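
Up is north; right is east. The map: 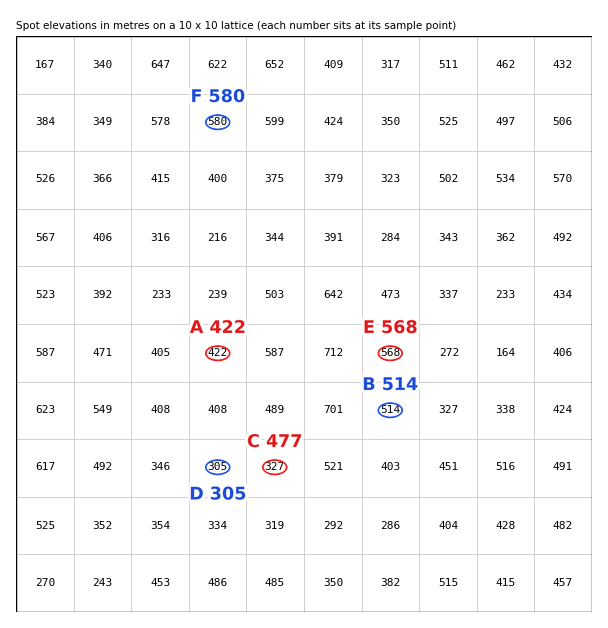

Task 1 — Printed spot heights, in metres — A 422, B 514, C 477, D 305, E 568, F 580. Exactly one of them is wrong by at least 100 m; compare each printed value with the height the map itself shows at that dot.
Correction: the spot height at C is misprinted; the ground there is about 327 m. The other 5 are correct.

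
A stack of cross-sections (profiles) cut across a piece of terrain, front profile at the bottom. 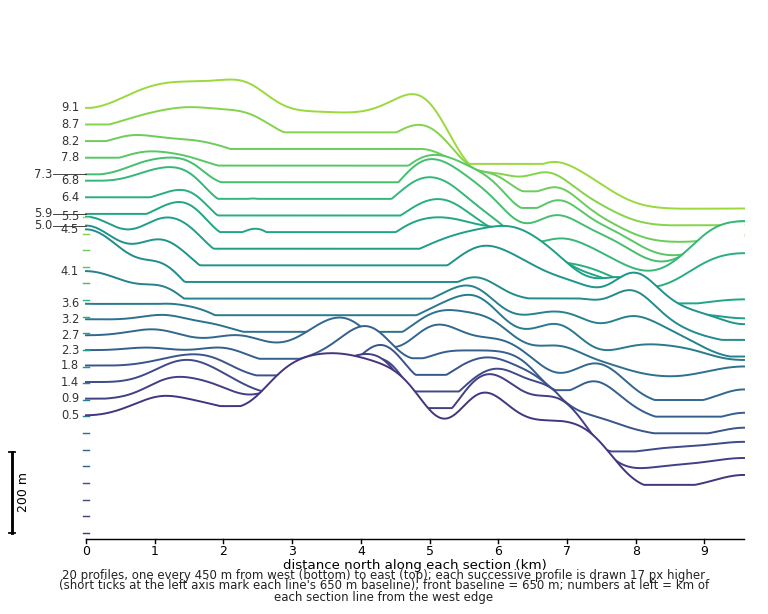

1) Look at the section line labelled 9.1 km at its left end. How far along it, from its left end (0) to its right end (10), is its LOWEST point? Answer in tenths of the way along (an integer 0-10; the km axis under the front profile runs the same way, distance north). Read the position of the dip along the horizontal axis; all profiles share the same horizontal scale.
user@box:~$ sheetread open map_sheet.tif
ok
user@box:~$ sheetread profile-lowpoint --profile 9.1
9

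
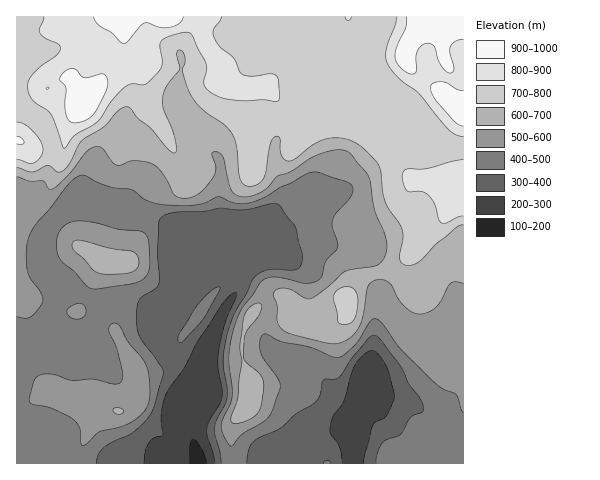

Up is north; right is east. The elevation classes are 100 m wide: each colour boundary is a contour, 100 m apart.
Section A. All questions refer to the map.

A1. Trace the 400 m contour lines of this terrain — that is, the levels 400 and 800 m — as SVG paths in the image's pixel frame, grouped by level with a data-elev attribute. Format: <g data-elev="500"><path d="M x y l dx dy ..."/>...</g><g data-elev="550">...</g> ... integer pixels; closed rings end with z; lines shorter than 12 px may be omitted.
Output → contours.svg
<g data-elev="400"><path d="M97 463l1-9 5-6 9-6 19-8 17-17 6-11 9-30-1-8-22-32-4-16 1-13 2-7 5-5 12-7 3-5-1-32 1-28 1-5 5-3 10-3 28-1 18-3 24 2 25-6 7 0 4 3 15 21 6 25 0 9-2 5-4 3-26 0-13 5-5 5-5 13-15 26-6 18-3 20 4 40-2 8-9 15-2 8 7 35"/><path d="M247 463l2-14 4-7 7-5 20-9 17-15 18-10 5-7 3-16 12-1 5-2 13-21 16-18 5-3 7 5 19 25 9 19 12 15 3 10-2 3-9 3-3 3-10 16-17 8-6 11-1 10"/><path d="M179 342l2 1 2-2 19-20 17-29 1-5-4 1-6 4-14 15-17 27-1 5z"/></g><g data-elev="800"><path d="M17 159l12 4 5 0 7-6 2-7-2-9-8-10-8-7-8-2"/><path d="M463 160l-37 9-19 0-4 3-1 4 2 9 3 6 16 1 7 5 5 7 3 14 3 5 5 0 12-6 5-1"/><path d="M44 17l-5 12 1 4 6 5 13 6 1 5-3 6-16 11-9 9-4 7 0 7 5 12 14 9 4 5 13 33 11-13 24-15 12-18 14-15 7-3 12 1 6-4 9-10 3-5-2-20 1-5 6-4 13-4 8-1 5 4 13 27 1 7-3 13 2 5 4 4 10 5 10 3 48 1 2-6-1-14-2-5-6-2-18 2-10-1-3-4-7-14-16-14-3-7-1-5 8-14"/><path d="M396 17l-1 8-9 25 0 9 2 7 12 14 19 14 30 36 6 4 8 3"/></g>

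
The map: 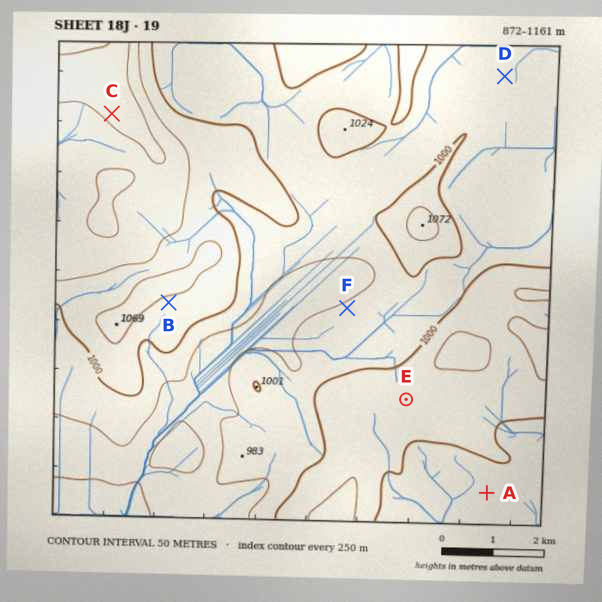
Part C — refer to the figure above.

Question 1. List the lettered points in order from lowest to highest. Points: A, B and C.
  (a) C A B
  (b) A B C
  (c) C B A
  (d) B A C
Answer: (b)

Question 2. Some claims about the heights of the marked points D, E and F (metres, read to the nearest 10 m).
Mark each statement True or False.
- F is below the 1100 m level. True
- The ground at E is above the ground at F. True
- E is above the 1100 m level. False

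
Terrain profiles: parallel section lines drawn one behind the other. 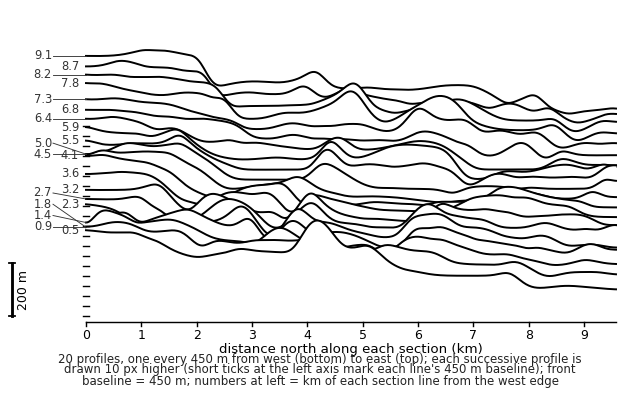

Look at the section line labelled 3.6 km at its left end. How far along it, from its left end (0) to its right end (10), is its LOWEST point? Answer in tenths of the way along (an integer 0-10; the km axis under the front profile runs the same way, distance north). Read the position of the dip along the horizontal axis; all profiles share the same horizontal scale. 10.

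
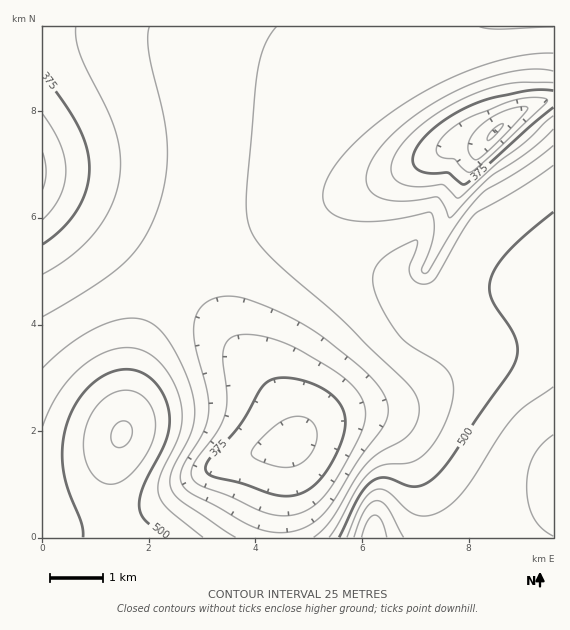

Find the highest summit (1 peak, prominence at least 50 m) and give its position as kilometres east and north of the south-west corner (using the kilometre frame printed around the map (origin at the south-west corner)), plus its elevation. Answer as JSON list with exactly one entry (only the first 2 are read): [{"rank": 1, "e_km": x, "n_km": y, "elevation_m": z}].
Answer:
[{"rank": 1, "e_km": 1.49, "n_km": 1.94, "elevation_m": 553}]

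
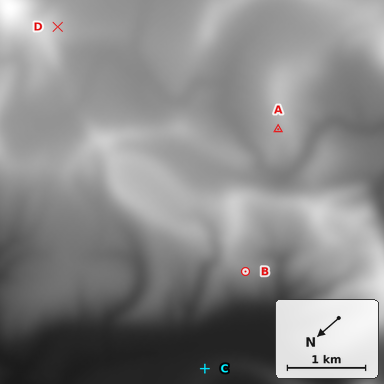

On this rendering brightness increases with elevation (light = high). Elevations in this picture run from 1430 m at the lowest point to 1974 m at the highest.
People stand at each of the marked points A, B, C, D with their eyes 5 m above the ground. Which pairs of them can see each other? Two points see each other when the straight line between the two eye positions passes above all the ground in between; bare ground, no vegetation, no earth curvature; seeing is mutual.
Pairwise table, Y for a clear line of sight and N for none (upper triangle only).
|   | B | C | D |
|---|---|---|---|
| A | N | N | Y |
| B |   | Y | N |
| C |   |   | N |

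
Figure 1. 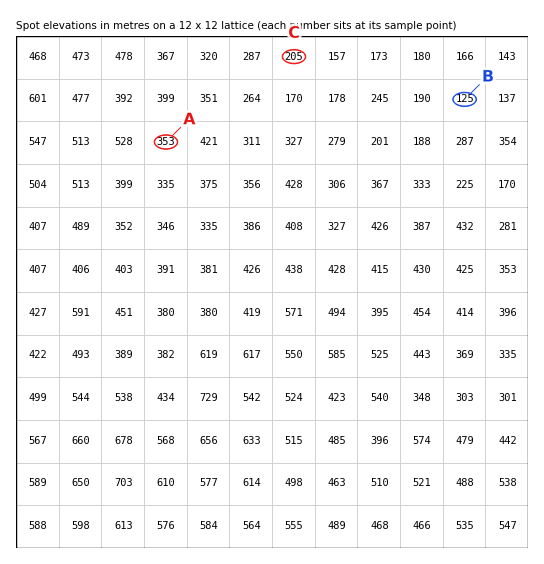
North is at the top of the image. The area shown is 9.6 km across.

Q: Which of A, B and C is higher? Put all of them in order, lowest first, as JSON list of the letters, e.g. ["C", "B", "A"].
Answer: ["B", "C", "A"]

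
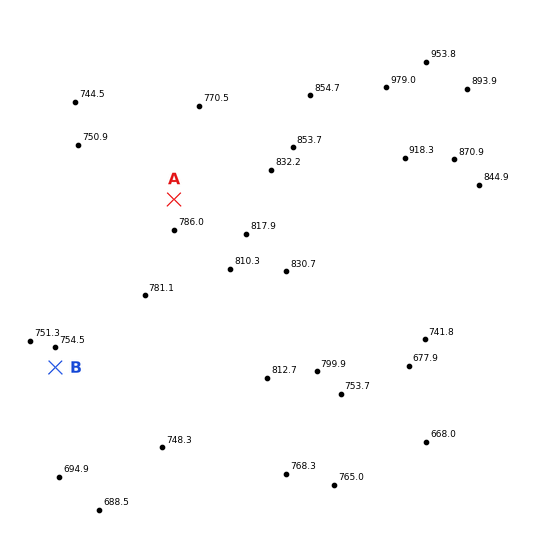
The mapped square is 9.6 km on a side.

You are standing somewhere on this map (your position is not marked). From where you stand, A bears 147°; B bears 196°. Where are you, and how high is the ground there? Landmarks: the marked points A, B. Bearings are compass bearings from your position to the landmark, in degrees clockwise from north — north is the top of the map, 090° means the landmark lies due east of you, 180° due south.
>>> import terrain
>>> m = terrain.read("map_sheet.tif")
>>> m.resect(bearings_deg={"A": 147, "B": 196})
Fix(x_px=125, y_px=124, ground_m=760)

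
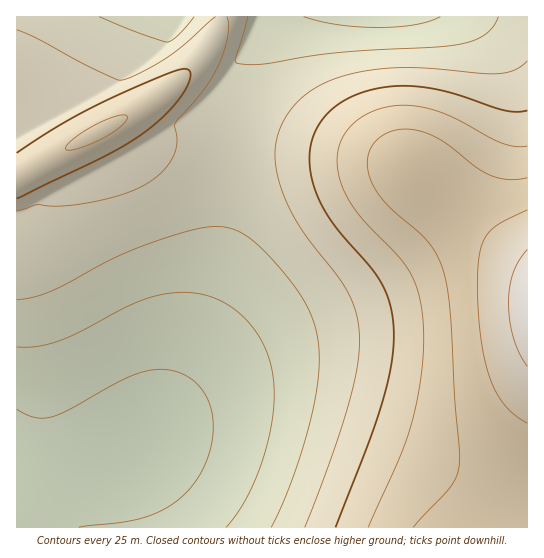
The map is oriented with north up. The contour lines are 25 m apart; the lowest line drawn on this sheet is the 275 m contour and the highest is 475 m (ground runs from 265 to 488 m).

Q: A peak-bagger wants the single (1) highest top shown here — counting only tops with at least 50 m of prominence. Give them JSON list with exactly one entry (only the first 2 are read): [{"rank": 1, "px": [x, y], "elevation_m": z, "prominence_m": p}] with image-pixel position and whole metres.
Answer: [{"rank": 1, "px": [99, 131], "elevation_m": 403, "prominence_m": 63}]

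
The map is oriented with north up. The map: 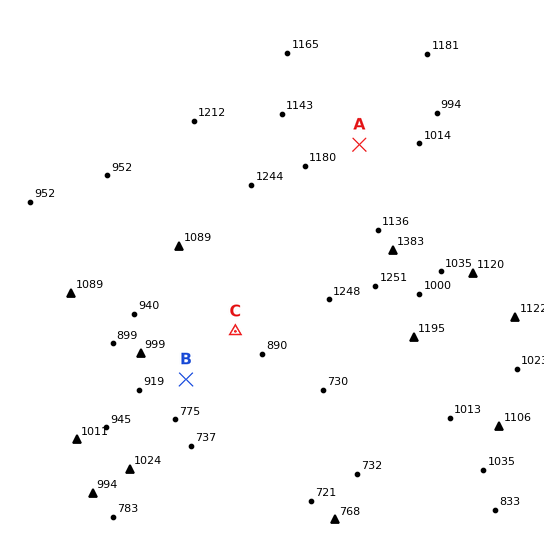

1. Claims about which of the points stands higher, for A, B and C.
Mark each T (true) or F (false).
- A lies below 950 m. F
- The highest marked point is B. F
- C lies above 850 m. T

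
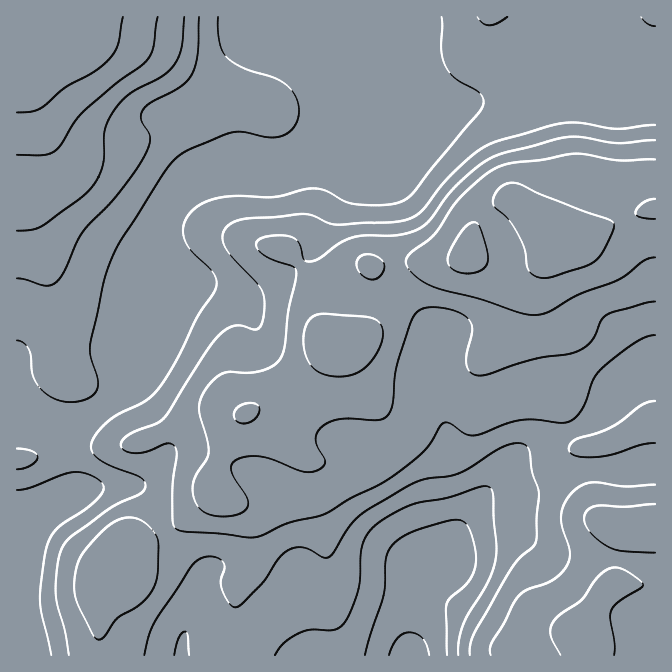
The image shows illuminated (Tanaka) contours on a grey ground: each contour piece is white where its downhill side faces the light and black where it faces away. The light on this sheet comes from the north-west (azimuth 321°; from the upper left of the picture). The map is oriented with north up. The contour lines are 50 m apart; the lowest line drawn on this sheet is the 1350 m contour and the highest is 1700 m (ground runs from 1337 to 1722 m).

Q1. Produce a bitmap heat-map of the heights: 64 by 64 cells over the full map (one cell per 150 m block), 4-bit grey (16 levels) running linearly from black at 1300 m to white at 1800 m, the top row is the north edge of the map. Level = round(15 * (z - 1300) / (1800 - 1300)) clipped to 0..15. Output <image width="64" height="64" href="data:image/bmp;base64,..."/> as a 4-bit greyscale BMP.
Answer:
<image width="64" height="64" href="data:image/bmp;base64,Qk12CAAAAAAAAHYAAAAoAAAAQAAAAEAAAAABAAQAAAAAAAAIAAATCwAAEwsAABAAAAAAAAAAAAAAABEREQAiIiIAMzMzAERERABVVVUAZmZmAHd3dwCIiIgAmZmZAKqqqgC7u7sAzMzMAN3d3QDu7u4A////ADNFVnd3d2ZVRVVmZVVEREREMyEREiRWeIiImZmqqZiINEVmd3d3ZlVFVWZlVVREREQzIhESJFZ3iImZmaqpmIg0RWZ3h3d2VVVVZmVVVVREREMiIiIzVmeIiZmZqpmYiDRFZ3iId3ZlVVVmZlVVVVVUQzIiIjNFZ3iImZmZmZiIRFVneIiHd2VVVWZmVVVVVVRDMiIiM0VWeIiJmZmZmYhEVWeIiIiHdlVVZmZmVVVVVUQzIiMzNFZ3iIiZmZmZmTRWd4iIiIh2ZVZmZmZlVVVVRDMiIzM0RWd4iImZmZmZNEVniIiIiHdmZmZmZmVVZlVEMyIiMzNFZ3d4iJmZmZk0RWeIiIiId2ZmZmZmZlZmZUQzIiIiMzRWd3d4iZmZmTRFZ4iIiIh3dmZmZmZmZmZlRDMiIiIjNFZmZ3iJmZmZNEVneIiIiHd2ZmZ3dmZmZmVUMzIiIiM0VWZneImZmZkzRWZ3iIiId3d3d3d3dmZmZVRDMzIiMzRVZmd4iZmZmTNEVmd4iIh3eIiIiId3d3dmVEQzMzMzRFVmZ3iZmZqqMzRFVneIh3eIiZmYiIh3d3ZlVEQzMzNEVWZneJmZqqozNERFZnd3d4iZmZmYiIiHd2ZVRERDNERVZmd4mZmZmURDNERVZmd3iZqpmZmIiIiHd2ZVVERERFVmZ3iJmZmZREREREVWZneJmqmZmZmZiIiHdmZVVVREVWZmd4iIiIhVVEREVVZmd4mZmZmZmZmZmIiHdmZmVVVVZmZ3d3d3d2ZVVVVWZmd3iZmZmZmZmZmZmYh3dmZmVVVmZ3d3d3d3ZmZVVmZ3d3eImZmZmZmZmZmZmIh3d3ZmVWZnd3d3d3dmZmVmZ3iHd4iZmZmZmZmZmZmZiId3d3ZmZnd4iIiHd2ZlVWZneIiIiJmaqqqpmZmZmZmYiHd3d2Zmd3eIiIiIVVVVVmd3iIiImaqqqqqZmZmZmZiId4iHd3d3d3d4iIhVVVVWZmd3iIiZqruqqqmZmZmZmIiIiIiId3iHd3eIiFVWZmZmZmd4iZqqu6qqqpmZmZmYiIiIiIiIiIiHd3eIZmZmZmZmZneImaqqqqqqqqqpmZiIiIiIiIiJiId3d3dmZmZmZmZmZ3iZqqqqqqqqqqqZmIiIiZmIiJmYh3d3d2ZmZmZmZmZmeImZmaqqqqqqqqmYiIiZmZmImZiId3d3ZmZmZmZmZmZ3iZmZmZqqu7uqqZiIiJmZmZmZmIh3d3dmZmZmZmZmZmeImZiJmqu7u7upmIiImZmZmZmZmIh3d2ZmZmZmZmZmZ3iIiIiaq7zMu6qYiIiZqqqpmZmZiId3ZmZmZmZmZmZmd4iIiJmrvMy7upmIiJmaqqqqqZmYiHdmZmZmZmZmZmZ3eIiImau7u7u6mYiIiZqqqqqqmZmIiGZnd2ZmZmZmZmd3d3iZq7u7u6qpmIiZmqqqqqqpmZiIZ3d3ZmZmZmZmZnd3eImqqqqqqqmZmZmqqru6qqmZmZl3d3dmZmZmZmZmZ3d4iaqqqqqqqpmqqqu7u7u6qqmZmXd3d3ZmZmZmZmZnd3iJmqqqqqqqqqu7u7u8y7u6qqqpeIh3dmZmZmZmZmd3iImZqqqqqqqru8zMzMzMzLu7qqqIiId2ZmZmZmZmZ3iImZmaqru6q7vMzMzMzMzMzLu7qoiIh3dmZmZmZmZ3iJmZmZmqu7qru8zMzMzMzMzMy7u6iYiId2ZmZmZmZ3iJmZmZmZqqqqq7zMzMzMzMzMzMu7uZmYh3ZmZmZmZneImZmZmZmaqpqqu8zMzMzMzMzMzLu5mZiId2ZmZmZnd4iJmZmIiIiIiZmrzMzMzMzN3MzMzMmZmYiHdmZmZmZ3eIiIiIh3d3d4iJq8zMzMzMzMzMzMyZmZmIh3ZmZmZmd3d3d3d3dmZmd3irvMzMzMzMzMzMzKqpmZiId2ZmZmZmZmZmd2ZmZmZmeJq7zMzMzMzMvMzMqqqpmYh3ZmZmZmZmZmZmZmZmZmZniau8zMzMy7u7u8yqqqqpmId2ZmZmZmZmZmZmZmZmZmZ4mrvMzMu7u7u7u6qqqqmZiHdmZmZmZmZmZmZmZmZmZneJq7u7u7u7u7u7qqqqqZmIh2ZmZmZmZmZmZmZmZmZmZ3iZqqq7u7u7u7u7u6qpmYiHdmZmZmZmZmZmZmZmZmZmd4iZmaqqqqqqqru7uqmZiId3dmZmZmZmZmZmZmZmZmZnd4iImZmZmZmZu7u6qpmIh3d3dmZmZmZmZmZmZmZmZmZ3d3eIiIiIiIjMy7uqmYiHd3d3d2d3dmZmZmZmZmZmZmZ3d3d3d3d3d8zMu7qpmId3d3d3d3d2ZmZmZmZmZmZmZmZ3d3d3d3d3zMzLu6qYiHd3d3d3d3ZmZmZmZmZmZmZmZmd3d3d3d3fMzMzLuqmYiHd3d3d3ZmZmZmZmZmZmZmZnd3d3d3d3d8zMzMy7qqmYh3d3dmZmZmZmZmZmZmZmZnd3d3d3d3d3zMzMzMu7qpmId3ZmZmZmZmZmZmZmZmZ3d3d3d3d3d3fMzMzMzLu6qZh3ZmZmZmZmZmZmZmZmd3d3d3d3d3d3d8zMzMzMy7uqmHdmZmZmZmZmZmZmZmZ3d3d3d3d3d3d3zMzMzczLu6qYdmZmZmZmZmZmZmZmZnd3d3d3d3d3d3fMzMzd3My7qph2ZmZmZmZmZmZmZmZmd3d3d3d3d3d3d8zMzN3czLuqmHZmZmZmZmZmZmZmZmZ3iId3d3d3d3d4"/>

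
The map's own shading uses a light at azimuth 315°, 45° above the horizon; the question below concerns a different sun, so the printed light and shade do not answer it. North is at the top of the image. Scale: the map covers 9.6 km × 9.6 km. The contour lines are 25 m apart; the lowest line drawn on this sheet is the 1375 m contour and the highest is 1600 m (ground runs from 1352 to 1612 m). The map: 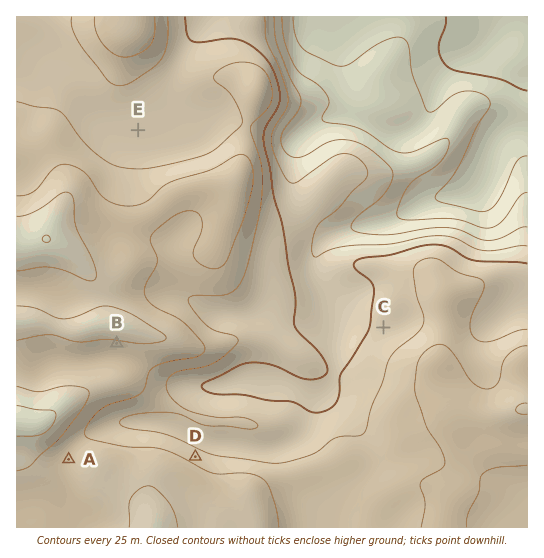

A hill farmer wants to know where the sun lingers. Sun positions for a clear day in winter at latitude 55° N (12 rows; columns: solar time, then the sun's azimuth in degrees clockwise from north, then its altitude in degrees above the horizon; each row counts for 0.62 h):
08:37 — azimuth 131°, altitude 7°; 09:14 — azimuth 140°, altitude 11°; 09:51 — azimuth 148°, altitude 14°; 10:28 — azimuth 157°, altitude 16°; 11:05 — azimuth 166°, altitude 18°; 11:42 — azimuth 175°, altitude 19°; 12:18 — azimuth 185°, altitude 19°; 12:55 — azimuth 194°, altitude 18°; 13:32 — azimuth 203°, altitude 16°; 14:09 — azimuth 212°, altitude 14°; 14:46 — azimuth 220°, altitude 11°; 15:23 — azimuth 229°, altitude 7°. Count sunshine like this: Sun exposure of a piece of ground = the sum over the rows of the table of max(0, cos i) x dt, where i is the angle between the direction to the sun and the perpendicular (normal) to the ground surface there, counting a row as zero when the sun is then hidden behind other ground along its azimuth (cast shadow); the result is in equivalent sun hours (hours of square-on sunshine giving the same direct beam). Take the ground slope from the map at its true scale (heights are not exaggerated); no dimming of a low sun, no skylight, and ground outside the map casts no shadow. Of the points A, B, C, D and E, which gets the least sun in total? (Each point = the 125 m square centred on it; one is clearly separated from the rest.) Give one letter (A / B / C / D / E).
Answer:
D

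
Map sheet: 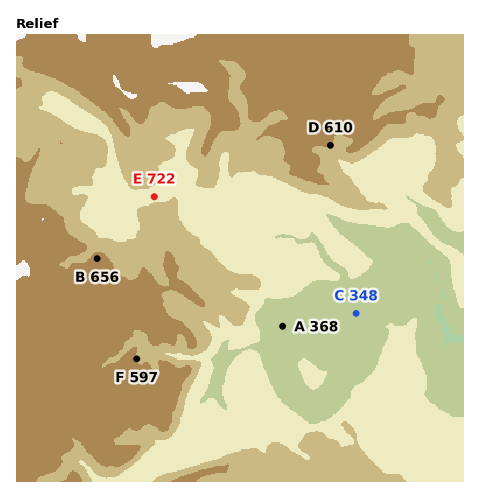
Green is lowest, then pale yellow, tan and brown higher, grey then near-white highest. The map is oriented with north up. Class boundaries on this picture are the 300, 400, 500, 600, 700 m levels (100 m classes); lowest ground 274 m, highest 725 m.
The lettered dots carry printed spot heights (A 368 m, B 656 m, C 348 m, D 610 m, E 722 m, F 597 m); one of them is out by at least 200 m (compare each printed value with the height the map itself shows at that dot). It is E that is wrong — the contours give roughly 472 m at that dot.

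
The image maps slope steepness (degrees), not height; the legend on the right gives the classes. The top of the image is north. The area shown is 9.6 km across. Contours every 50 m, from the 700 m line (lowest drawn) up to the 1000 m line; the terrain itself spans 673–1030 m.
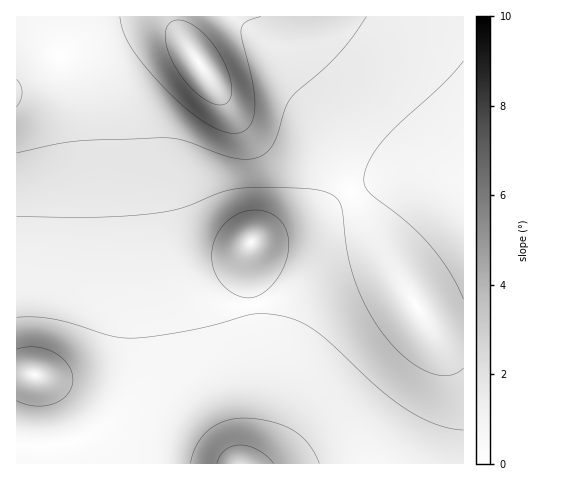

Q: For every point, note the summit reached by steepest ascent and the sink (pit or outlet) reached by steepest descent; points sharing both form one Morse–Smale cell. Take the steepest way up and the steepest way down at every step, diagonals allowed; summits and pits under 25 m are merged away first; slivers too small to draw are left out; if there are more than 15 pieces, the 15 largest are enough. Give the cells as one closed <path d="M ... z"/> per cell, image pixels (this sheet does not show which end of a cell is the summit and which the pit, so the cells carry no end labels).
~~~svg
<path d="M158 24l-24 1-35 12-42 20-41 27 0 360 4 1 41 0 33-11 10-7 15-15 15-29 3-18 0-35-13-126-2-51 1-65 9-21 16-14 24-8 8 0 10 4-16-18z"/><path d="M367 260l-20 2-13 5-56 31-26 8 14 77 1 28-6 24-13 29 216-1 0-128-22-3-10-6-9-10-25-39-13-11z"/><path d="M463 16l-285 0-1 8 11 23 26 38 11 13 16 7 39 2 15 7 25 27 31 52 16-8 31-8 34 1 32 11z"/><path d="M180 45l-21 4-21 11-9 10-6 18-1 65 2 51 13 126 0 35-5 25-13 22-15 15-20 11-31 8-25 0-11-2 0 20 229 0 15-29 6-24 0-19-14-84-2-3-21 0-13-3-22-13-17-20-8-18-6-21-9-69-1-44 7-18 38-33-8-14z"/><path d="M200 64l-39 35-7 18 1 44 9 69 6 21 8 18 17 20 12 8 17 7 27 1-3-36 3-26 43-13 14-8 43-30-31-51-18-21-12-10-10-3-34-1-17-6-10-9z"/><path d="M424 177l-26 0-17 3-25 10-4 5 38 69 37 57 15 11 21 2 1-144-15-7z"/><path d="M351 193l-16 10-21 16-20 11-43 13-3 26 4 36 26-7 42-24 27-12 14-2 17 2 20 14z"/><path d="M176 16l-159 0-1 67 41-26 34-17 34-12 16-4 17 0 13 5 11 10z"/>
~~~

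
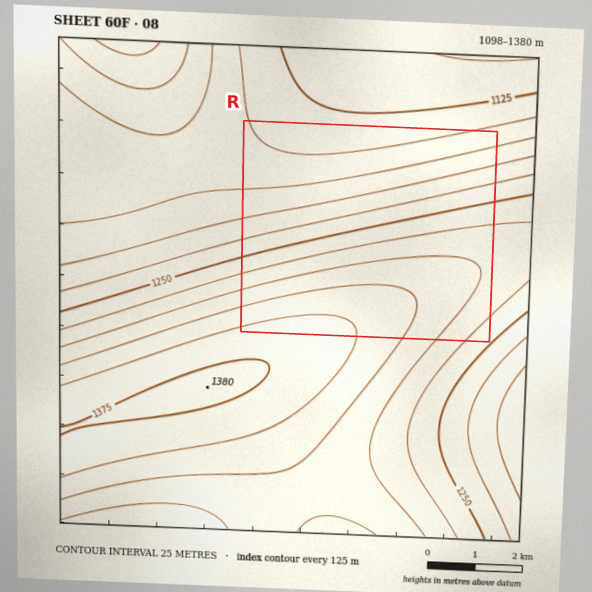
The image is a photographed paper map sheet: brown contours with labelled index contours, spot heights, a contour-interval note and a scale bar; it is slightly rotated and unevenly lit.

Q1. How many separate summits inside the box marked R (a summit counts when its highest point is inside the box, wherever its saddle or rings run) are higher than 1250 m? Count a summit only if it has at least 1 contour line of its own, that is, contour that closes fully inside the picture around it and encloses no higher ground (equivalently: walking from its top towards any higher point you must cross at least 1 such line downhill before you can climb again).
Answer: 0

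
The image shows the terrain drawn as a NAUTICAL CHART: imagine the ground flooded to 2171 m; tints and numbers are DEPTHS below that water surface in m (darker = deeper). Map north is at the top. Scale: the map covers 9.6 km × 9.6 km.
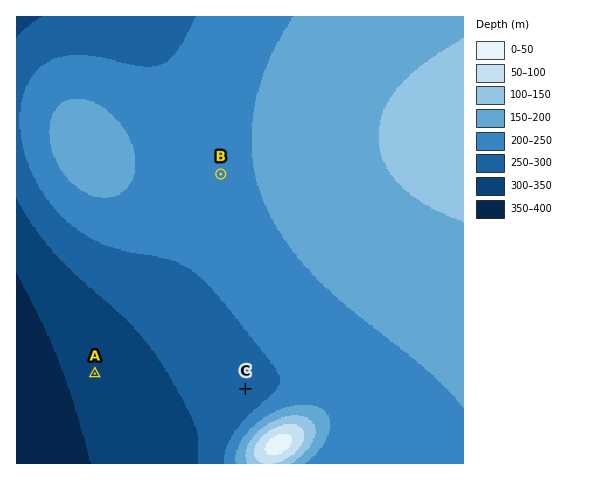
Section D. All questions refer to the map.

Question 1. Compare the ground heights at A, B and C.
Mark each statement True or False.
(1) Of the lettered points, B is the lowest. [False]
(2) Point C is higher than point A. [True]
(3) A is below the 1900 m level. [True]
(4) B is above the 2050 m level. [False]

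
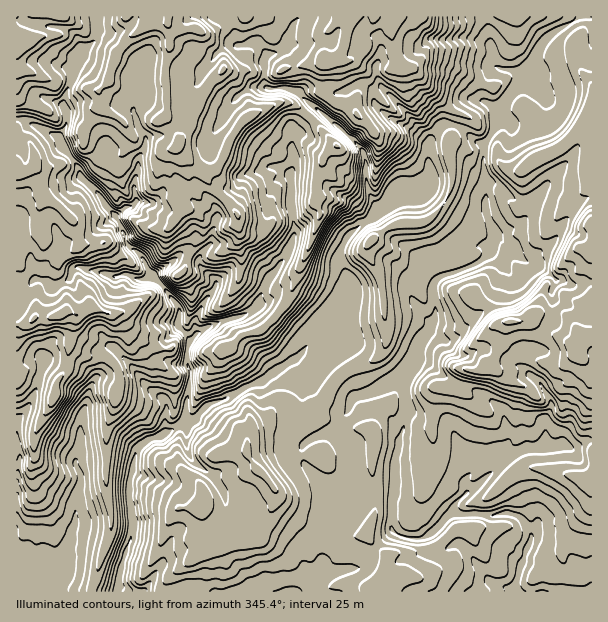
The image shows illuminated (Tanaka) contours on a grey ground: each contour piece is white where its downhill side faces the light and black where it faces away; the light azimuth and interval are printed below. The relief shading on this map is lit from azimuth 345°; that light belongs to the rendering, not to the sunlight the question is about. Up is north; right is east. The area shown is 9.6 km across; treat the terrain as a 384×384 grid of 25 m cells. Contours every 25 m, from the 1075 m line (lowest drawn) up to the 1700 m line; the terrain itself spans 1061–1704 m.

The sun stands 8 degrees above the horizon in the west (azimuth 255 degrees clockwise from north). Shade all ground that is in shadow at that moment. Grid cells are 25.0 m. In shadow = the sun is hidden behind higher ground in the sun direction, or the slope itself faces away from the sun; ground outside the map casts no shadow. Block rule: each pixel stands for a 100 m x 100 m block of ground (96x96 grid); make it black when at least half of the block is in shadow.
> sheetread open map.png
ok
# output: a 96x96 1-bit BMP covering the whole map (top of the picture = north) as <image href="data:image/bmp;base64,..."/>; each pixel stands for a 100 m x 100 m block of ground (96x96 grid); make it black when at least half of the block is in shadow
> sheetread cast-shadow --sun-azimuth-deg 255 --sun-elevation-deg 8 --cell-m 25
<image width="96" height="96" href="data:image/bmp;base64,Qk2+BAAAAAAAAD4AAAAoAAAAYAAAAGAAAAABAAEAAAAAAIAEAAATCwAAEwsAAAIAAAAAAAAA////AAAAAAAAB4AAAAAAAAAAAAAAA8AAAAAAAAACAAAAA+AAAAAAAAAEMAAAA+AAAAAAAAAMMAAAA+AAAAAAAAAYMAAAAfAAAAAAAAAwAAAAAfAAAAAAAAAwCAAAAfAAAAAAAeAACAAAAPgAADAAD/AADAAAAPgAADgAD4AADAAAAPgAAAAADwAAHAAAAPgAAAAADwQHGAAAAPgAAAAADwUHkAABgPgAAAAADwEAAAADwPgAwAcADwCAAAAHwPgA4AeADwAAAAAH4fgA4A/ADwAAAAAB4fgA4B/gDwBgAAAD4fwBwB/gDwAAAAAD4fwDgD/gDwAAAAAH8fwHAH/ADwAAAAAP8fwMAP+ADwAAAACf8fwcAP8ADwAAAACf8fwYAf4ADwAAAAAf+f4YAPwADwAAAAAf+f+YAPgAD4AAAAAP+P/YAPgAD4AAAAAP+P2AAPgAD4AAAAAH+HOQAPAADIAAgAAD+HPYAfAMAIAAgAAD/H/aAcAAAIABgAAD/H/bAcAAAIAAAIBh/H/YAYAAAIAAAYAh/H/YAAAAAAAAA4Ax/j+cBAAAAAAABwBw/j8cCAAAAAAADgAwfj48AAAAAAAADAA4fHh8AcAAAAAAAABQcHB8A+AAAAAAAABgAMA8B/AAA4AAAABgOYA8B/gAA8AAAABgMgG+Az4AA+AAAAAADAH/AD8AA/AAAAAAHAf/AD+AA/gAAAAAHB/+AB/gA/gAAAAAGB/8AA/wA/gAAAAAAB/0AA/4A/AAAIAAR4/2AAf8A/QAAMAAZ8fzB4P+A+wAAMAIR+Pjh4P/B+wAAMAMT/vHh8H/h8wAAMAAH/+Gx+H/h8wDAMAAn/8Hw+D/h8ADAEAB/+4Pg/D/h4AAAAAA8A4PA/j/j4AAAAAAABwGA/j/joAAAAAAAHwGA/x/gcAAAAAAAPgjAvx/g8AAAAAAAfAhAb5/z4AAAAAGGeAwg74/zwAAAAAEH+A4h/8/8AACAAAEH8AYh/8f+AMCAAAAH8ABx/8f/gPEAAAAH8AAB/8f/wHkAAAA30AMj/8f/8D0AAAD31AAH/8P//D8AAAH/jAAP/8f//h8AAAH/DAAP/4Z//h+AAAH8DAAH/4D//h+AAAH8DAAP/4H//h+AAAG4BgAP/4F//h+AAAM4BgAH/4B//x8AAAPwBgHH/4B9/x8AAAPgAAHn/4B9/xuAAAfjAwPj/4D5/weQAA/HAwPj/4Hx/4+AAC/DBwHh/4Pz/9zAADwABgDw/4eH//HgABBgDgDwf48P//HwAADgDAD4P54f//PwAAHgAAB4Dzgf///wAAPgAAB8A/Af7//gABBAAAA+e+Afh/+gABhgABA+f8AfBf8wABBwMBAV8AAGA/+YAABwOBAB8AAGA//MAAf4PBCHsAAEB//4AB/wPAAH8AAcB//8AB8wHABH+AAeB//+AAAwHAAn+AAOO///AAAQAAg/8AAGPf//gAAYAAweAAAGb//9wAA4AAA+AAAEJ//5wABzAAB+AAAAB//xwEAPAAD+AAAAAf/gAAAfAAf+AAAAA//AAA="/>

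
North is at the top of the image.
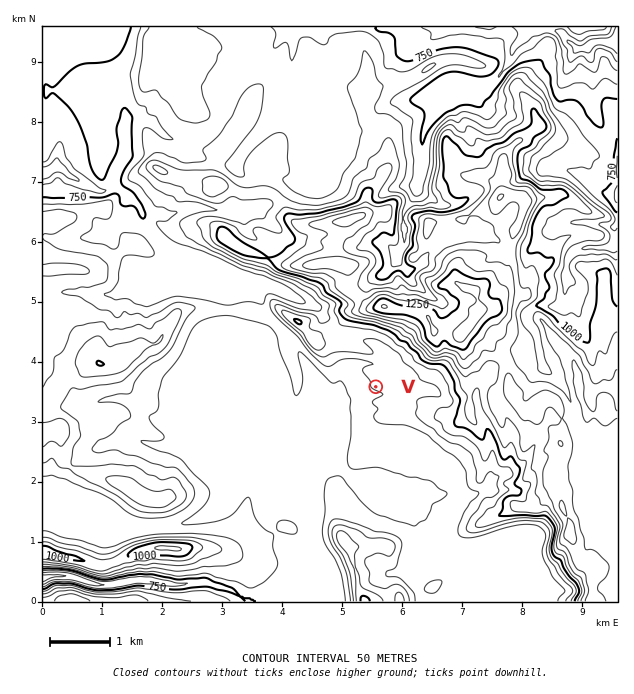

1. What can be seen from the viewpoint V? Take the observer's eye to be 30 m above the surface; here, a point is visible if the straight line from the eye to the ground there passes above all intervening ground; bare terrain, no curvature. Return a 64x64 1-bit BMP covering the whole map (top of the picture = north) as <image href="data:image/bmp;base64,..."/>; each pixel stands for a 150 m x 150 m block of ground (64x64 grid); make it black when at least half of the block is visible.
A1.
<image width="64" height="64" href="data:image/bmp;base64,Qk0+AgAAAAAAAD4AAAAoAAAAQAAAAEAAAAABAAEAAAAAAAACAAATCwAAEwsAAAIAAAAAAAAA////AAAAAAAAAAAAH4DACAAAAAAR4IAIAAAB+AB4AAgAAAD4AE8AAAYAA/wAQAAAAQCP9ABwAAAAf//EP3gAAAAP/8x//gBgAAP//P//gCAAAP/8/+PgQAAB//z/gf5AAB///v8A/8AAP////gAbgAD////8AI2AB/////wAgQA/////+ACAgD/////4AAAAP/////gAAAA9z///+AAAADn////wDAAAMf////x/AABx//////8AAD///////kAAL///7//+EAAP///P/34AAAP//8z4PgAAA///2eD+AAAAf/+R/fYAAAAf/4PD9gAAAAf+Ag/gAAAAA/wAf+AAAAAD8AB/4AAAAAHgAA4AAAAAAAAAAAAAAAAAAAAAAAAAAAAAAgAAAAAAAAAeAAAAAAcAAAMAAAAAAwAAAAAAAAAAAAAAAAAAAAAAAAAAAAAAYAAAAAAAAAAAAAAAAAAAAAAAAAAAAAAAAAAAAAAAAAAAAAAAAAAAAAAAAAAAAAAAAAAAAAAAAAAAAAAAAAAAAAAAAAAAAAAAAAAAAAAAAAAAAAAAAAAAAAAAAAAAAAAAAAAAAAAAAAAAAAAAAAAAAAAAAAAAAAAAAAAAAAAAAAAAAAAAAAAAAAAAAAAAAAAAAAAAAAAAAAAAAAAAAAAAAAAAAAAAAAAAAAAAAAAAAAAAAAAAAAAAAA=="/>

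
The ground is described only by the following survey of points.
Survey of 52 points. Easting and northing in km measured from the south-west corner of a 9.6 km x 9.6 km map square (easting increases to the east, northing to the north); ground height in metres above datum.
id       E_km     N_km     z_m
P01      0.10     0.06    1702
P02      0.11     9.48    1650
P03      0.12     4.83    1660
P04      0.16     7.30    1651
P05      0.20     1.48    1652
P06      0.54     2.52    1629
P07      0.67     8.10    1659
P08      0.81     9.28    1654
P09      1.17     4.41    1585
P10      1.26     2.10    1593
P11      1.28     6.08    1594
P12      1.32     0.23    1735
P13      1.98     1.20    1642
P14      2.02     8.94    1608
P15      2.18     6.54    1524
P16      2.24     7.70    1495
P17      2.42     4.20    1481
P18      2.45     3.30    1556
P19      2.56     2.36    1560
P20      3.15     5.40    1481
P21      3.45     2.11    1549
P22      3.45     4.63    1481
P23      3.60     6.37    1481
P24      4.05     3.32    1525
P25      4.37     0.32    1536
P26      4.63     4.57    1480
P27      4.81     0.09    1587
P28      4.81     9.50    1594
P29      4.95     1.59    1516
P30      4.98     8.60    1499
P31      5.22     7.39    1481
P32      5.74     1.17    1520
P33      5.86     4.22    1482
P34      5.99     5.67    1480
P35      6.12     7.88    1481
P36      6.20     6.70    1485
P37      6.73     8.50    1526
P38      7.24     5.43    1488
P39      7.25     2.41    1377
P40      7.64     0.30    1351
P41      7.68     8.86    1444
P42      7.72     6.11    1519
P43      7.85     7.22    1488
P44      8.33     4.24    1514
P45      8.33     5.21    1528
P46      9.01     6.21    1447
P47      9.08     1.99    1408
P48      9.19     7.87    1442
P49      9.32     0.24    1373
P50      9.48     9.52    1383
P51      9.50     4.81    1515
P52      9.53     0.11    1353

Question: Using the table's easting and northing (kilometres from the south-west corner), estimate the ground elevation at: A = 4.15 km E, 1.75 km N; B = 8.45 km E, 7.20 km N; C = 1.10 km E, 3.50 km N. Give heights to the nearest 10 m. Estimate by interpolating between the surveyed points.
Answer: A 1580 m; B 1500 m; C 1610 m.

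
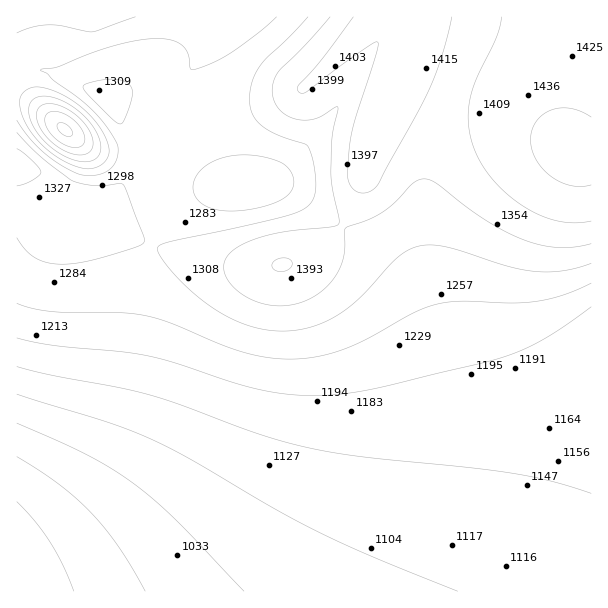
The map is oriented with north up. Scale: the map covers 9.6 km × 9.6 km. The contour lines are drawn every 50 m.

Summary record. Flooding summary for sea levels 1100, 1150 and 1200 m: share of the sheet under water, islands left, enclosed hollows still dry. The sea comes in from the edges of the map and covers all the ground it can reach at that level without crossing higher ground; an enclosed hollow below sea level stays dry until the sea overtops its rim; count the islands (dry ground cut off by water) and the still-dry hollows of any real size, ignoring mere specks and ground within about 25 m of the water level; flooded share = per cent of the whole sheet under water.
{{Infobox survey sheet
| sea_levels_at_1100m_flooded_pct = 14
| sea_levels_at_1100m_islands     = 0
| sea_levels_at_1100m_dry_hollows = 1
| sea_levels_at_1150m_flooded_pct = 27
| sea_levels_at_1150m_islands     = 0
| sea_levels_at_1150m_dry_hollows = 1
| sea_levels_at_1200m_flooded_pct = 40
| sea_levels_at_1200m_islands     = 0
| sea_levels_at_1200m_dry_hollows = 1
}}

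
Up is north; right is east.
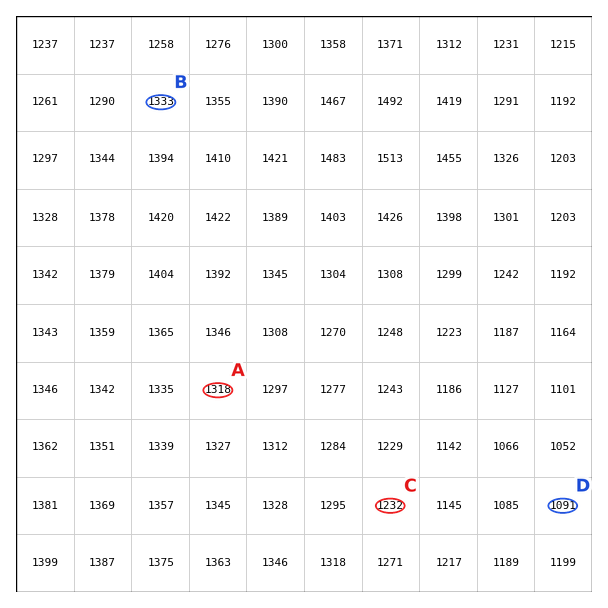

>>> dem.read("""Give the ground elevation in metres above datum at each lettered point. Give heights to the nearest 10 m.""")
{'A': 1320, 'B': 1330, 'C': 1230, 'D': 1090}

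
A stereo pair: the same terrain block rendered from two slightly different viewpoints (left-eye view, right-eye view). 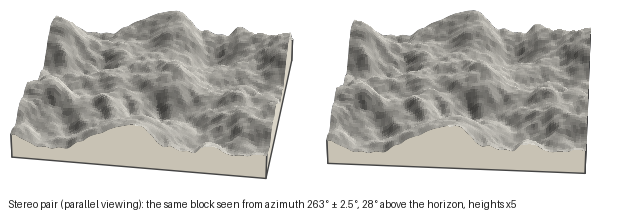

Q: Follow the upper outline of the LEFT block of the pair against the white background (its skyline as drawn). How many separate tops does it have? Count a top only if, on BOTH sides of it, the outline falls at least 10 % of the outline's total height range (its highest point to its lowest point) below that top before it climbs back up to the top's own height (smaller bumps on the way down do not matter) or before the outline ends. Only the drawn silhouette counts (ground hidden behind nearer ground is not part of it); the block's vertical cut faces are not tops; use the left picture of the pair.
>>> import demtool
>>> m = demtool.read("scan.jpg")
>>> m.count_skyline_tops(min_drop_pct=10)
2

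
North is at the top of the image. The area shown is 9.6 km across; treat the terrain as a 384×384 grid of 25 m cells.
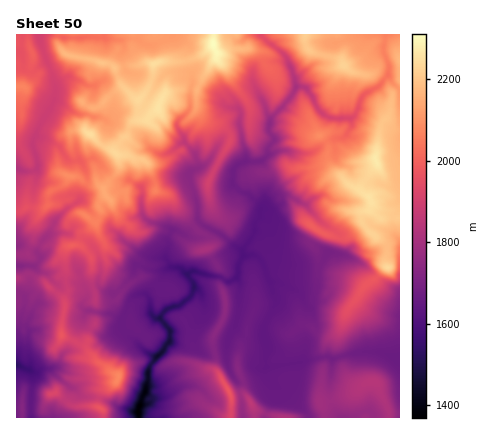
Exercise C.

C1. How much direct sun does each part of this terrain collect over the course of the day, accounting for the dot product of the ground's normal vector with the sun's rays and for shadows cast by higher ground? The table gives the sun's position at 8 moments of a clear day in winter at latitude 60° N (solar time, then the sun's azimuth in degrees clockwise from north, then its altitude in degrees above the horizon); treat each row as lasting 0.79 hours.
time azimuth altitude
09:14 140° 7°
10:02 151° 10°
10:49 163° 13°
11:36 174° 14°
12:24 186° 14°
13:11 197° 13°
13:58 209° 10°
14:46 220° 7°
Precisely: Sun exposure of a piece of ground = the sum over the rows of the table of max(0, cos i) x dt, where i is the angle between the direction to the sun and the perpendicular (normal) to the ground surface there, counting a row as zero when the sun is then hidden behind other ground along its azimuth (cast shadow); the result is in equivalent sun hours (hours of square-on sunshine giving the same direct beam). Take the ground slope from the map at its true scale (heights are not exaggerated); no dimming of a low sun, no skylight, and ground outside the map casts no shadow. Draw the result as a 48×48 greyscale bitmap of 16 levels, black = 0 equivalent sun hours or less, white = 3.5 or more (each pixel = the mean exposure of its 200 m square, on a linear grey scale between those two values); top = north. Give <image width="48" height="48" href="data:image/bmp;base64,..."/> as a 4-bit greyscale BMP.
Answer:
<image width="48" height="48" href="data:image/bmp;base64,Qk32BAAAAAAAAHYAAAAoAAAAMAAAADAAAAABAAQAAAAAAIAEAAATCwAAEwsAABAAAAAAAAAAAAAAABEREQAiIiIAMzMzAERERABVVVUAZmZmAHd3dwCIiIgAmZmZAKqqqgC7u7sAzMzMAN3d3QDu7u4A////AGecqs28yFQzRpiJiYNGeIUhAVhmiHVWZVVJzKd2Moy0ETVWhiJnZhAAAldmiJh3UzRZ+zERS/61NUNGQ1iVUQAAE0RFZ4iHQyMxExNXjPy4NXdBJophARIzMzNDRWd2VBEQAGl2ZoqqaXaJmIkQEiRFVENDRERUNBAiABRnhzaISqhmeIICMjRERERDMgAAE0ZVVYqqcQFKknqoUhASRERURDIiIAAAE4Z6/HZkAAAAMQEQAAERRURVZlQ1MAABNHeZnHVBAAAShwAAABIRRURVZla8yWVFVYiFOrUyAAE2ZzEiI2QiNEVWdmZ6u6mHdoc0RTABERJENCJUQ0hCRUVVZ3VGrMu6h3eHUzEEYyIzIAh1QxaERVRDRVRVi7y7l3ZVRGQhEzMzETZVVDOFRWVDRDRmeaqXVXZTNHZGiHU0aFADQ0RlVWVEREVDNpl3d1ZmdUd3ZWc0ZZpQE1ZVVVVVRFVCEnmZl1Zpo0ZlRUeFZVaGBGY0RURVRFVUIkirqKeJNEVmioWahURDV2MCRURVVVVFRDWar1ZBJ3aKi4c2dTMRUQJjRUVmVVVVQxE8/wEVl2V5ipZCNUFJecpVREVVVVVCEABv65hiWXiXiMp2RFrO63NWI0ZVVWVCABikFVZWN6ykioend3eL3sdEVmVVVnZEWMtzRkeVRGhWliS/uHeEEUh3dVVVZ3ff/8zqV5qVMQJ6g0r/+4dDMgGrdUVVV8/8icyWV4q6ZoV7hbykSHd4UlqZhlVVn/kTm9k0eceqZHvHi8giKd3aSslnhkVXqjBr7aZ5iKps6ThDnKi2ve/IaJYzZ1VpcgOcy3iFVTQ1mmAEa5uXrNx0V3QjNmaGUAaDEBNlRDM1ZVMkdldontkzWXMiJoh3WKYmeKhVZTMyWsq6dUNFVSEjaGUziZiKzK3Jq3MjNEMzV7x1I2RdhCEzVHdVeJmcdpaZgyRWZREjZzIUIpzN+XZkEVlkVmer2WQ0IDV4VYlVIAA0OKvcuauoUyqmIRSGI0QxAlV2RYVFMTWGrJljERa6akbci6MQABJBABJFVHNUM5i95zMzJ7VGqZStvZZTWqYzMQE0RGVDWprOUCZki8lY2qdXm5c1Z4pzEBEjRZdVVYyVIRJYzIqJyqpkeGOplkNGUjQ0Voh0IiMQEjSbtriuqodUZ2RVVEIBASJEZXdlMgAAJVQ0WImHyFNHV3dVM0EBIiQzVWdlQyV4l2ZlRmroh0MkhliBJCBamVRTRHh1Q1dQN2eGQ3hmZlaKlEm2EgKYeHQyNZmGVEEBEngyUkVod3iLVIqZMQeId4YANEN2RVITIlMRMxElS8vqZZl4RHdoma2iEwA1V1aph1EiNiNFaN/7mJhlSbu6zdu5FSMyWLqJy3V4iId3Zs/KmYZTTJiJqDEmZkVjfv/JUwIjQ2ZnmJh4rZZErfuGQjQzaFZEm1IAACIxAAAiOIVY76c33LhBEiRDZGUkcgAAABMyEAEjVXMiEhBtqEMiEkRWQlQ0IAERIlZVVlRFQiQ3IAa5hnh3dUQzMQ=="/>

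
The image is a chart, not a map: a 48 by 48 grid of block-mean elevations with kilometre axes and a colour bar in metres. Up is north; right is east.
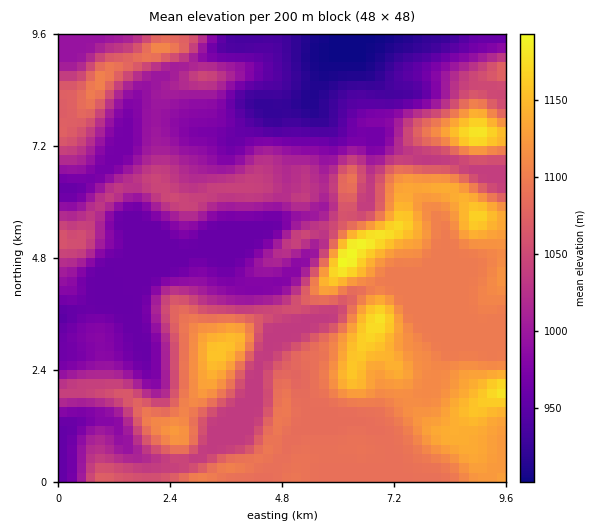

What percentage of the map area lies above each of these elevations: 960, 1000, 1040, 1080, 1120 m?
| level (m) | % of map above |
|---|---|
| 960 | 85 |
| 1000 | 67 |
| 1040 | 50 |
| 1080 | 37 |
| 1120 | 13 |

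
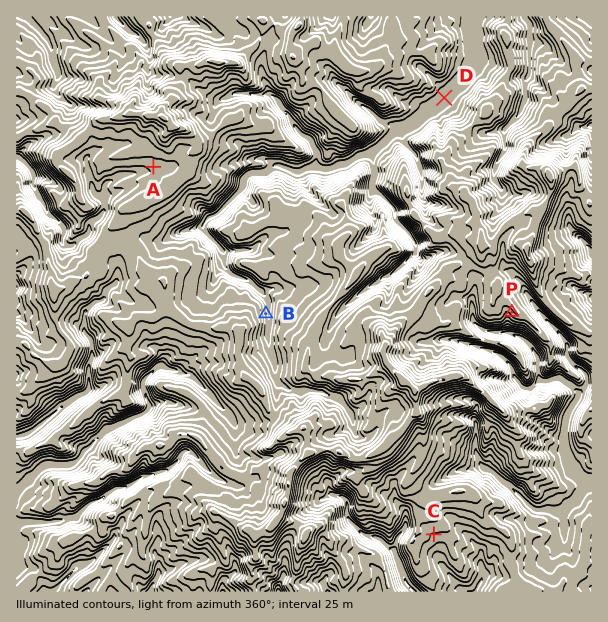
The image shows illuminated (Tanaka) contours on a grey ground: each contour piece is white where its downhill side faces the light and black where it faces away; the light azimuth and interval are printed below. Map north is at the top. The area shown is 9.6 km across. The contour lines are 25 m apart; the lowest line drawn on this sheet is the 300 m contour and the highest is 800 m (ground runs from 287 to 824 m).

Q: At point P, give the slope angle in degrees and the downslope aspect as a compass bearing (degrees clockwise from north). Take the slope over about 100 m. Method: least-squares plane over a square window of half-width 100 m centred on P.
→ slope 13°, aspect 216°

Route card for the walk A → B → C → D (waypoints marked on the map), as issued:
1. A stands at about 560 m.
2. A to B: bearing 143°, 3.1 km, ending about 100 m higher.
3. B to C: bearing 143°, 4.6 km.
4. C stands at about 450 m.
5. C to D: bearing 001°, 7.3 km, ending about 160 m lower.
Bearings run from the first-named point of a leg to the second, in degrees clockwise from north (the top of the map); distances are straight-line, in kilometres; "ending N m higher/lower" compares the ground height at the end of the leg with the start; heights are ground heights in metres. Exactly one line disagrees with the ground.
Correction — Line 2: it should read "ending about 100 m lower".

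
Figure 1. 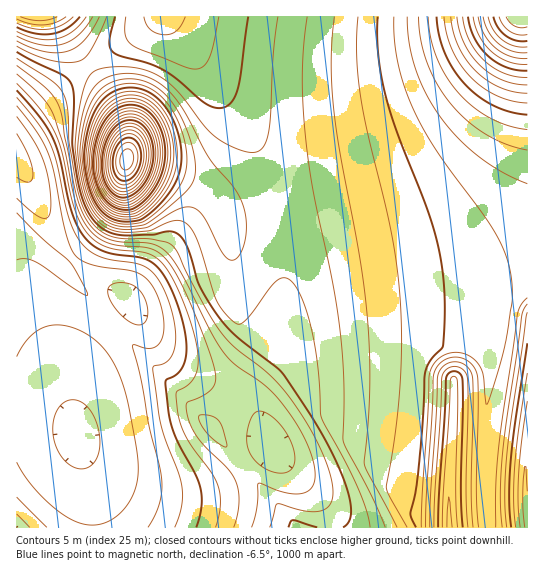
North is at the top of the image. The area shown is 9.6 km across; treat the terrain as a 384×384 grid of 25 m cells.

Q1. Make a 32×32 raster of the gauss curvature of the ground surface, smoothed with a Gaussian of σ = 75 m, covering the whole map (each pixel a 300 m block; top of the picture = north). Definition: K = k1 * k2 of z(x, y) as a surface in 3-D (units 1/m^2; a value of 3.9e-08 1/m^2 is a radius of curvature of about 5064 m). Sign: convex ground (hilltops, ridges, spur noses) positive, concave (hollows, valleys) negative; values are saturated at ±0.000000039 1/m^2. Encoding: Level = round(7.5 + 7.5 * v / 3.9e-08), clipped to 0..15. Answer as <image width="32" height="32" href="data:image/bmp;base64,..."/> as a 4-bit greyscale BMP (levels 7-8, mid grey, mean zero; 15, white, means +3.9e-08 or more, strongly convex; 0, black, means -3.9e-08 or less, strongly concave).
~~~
<image width="32" height="32" href="data:image/bmp;base64,Qk12AgAAAAAAAHYAAAAoAAAAIAAAACAAAAABAAQAAAAAAAACAAATCwAAEwsAABAAAAAAAAAAAAAAABEREQAiIiIAMzMzAERERABVVVUAZmZmAHd3dwCIiIgAmZmZAKqqqgC7u7sAzMzMAN3d3QDu7u4A////AHiIiIiIiIh3d3d3d3eHiHiIiIiIiIiHd3iHd3h3h4d4iIiIiIiHd3eIiHeIh4eHeIiIiIiHd3d4iIh4iIeHh3iIiIiId3d3eIiIiIeHd4d4iIiIiHd4h4iIh3d3iHd3eIiIiId3iId4iId3d4h4d3iIiIiId4h3d4h3d3eId3d4iIiIiId3d3iHeHd3iIh3eIiIiIh3d3d4d4h3d3aPd4eIiIiHeHd3d3iHd3d3Z2eIiIiId4h3d4eIh3d3d3d3iHiIh3iId3iHiId3d3d3d4h3eHeIiHeIh3d3d3d3d3d2d3h4iIiIiId3d3d3d3d3dnd4d4iIiIiHd3d3d3d3d3d3h3d4h3d4h3d3d3d3d3d3d3d2eHZ3eId3d3d3d3d3d3d3ZWZXd3iHd3d3d3d3d3d4dlVmZ3d4h3d3d3d3d3d3iHZXyGZ3eHd3d3d3d3d3d4iHbfx2Z3h3d3d3d3d3d3eIh33/hWd3d3d3d3d3d3d3iIZq/5Znd3d3d3d3d3d3d4h2aN2Gd3d3d3d3d3d3d3eHd2aJdnd3d3d3d3d3d3d3d3dlZmd3d3d3d3d3d3d3d3d3ZmZnd3d3d3d3d3d3d3d3d3d3d3d3d3d3d3d3d3d3d3d3d3d3d3d3d3d3d3d3d3d3d4iIiHd4d3d3d3d3d4h3d3d4iIh3iHd3d3d3d3iZ"/>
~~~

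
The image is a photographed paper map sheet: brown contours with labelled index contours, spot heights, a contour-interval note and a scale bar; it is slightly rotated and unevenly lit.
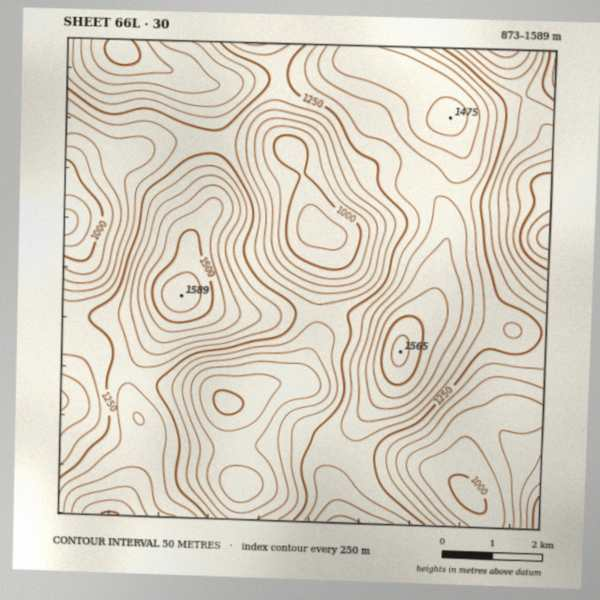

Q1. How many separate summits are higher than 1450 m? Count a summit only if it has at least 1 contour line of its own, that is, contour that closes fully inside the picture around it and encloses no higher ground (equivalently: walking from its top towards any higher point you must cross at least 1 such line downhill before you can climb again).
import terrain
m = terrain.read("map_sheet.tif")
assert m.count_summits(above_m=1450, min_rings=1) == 3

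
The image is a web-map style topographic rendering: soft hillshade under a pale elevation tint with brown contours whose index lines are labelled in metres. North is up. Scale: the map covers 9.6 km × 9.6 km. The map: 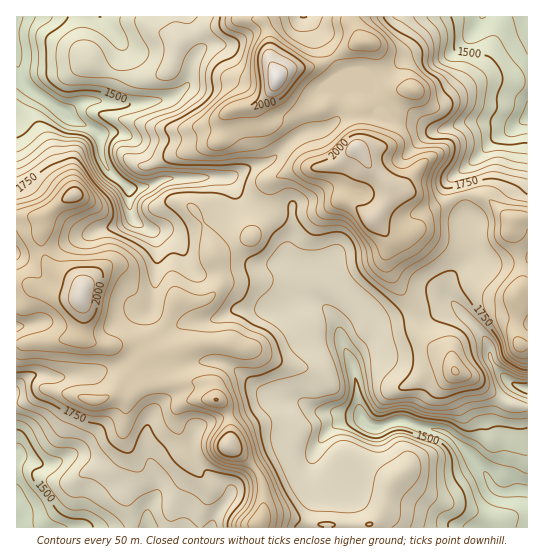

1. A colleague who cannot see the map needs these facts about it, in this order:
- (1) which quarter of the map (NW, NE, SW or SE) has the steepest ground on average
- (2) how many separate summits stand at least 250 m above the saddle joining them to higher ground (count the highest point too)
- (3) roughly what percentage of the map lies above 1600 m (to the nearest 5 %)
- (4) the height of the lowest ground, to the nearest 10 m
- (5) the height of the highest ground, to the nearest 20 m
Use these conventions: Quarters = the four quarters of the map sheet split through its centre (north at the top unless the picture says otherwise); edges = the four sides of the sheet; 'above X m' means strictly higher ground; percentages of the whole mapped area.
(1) The steepest ground, on average, is in the north-west quarter.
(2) Counting only tops that stand 250 m proud, the map has 2 summits.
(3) Roughly 80 % of the ground is higher than 1600 m.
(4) About 1340 m is the lowest elevation on the sheet.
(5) About 2140 m is the highest elevation on the sheet.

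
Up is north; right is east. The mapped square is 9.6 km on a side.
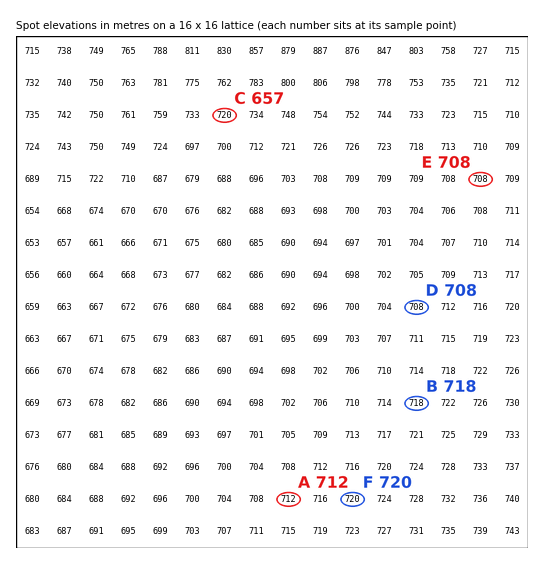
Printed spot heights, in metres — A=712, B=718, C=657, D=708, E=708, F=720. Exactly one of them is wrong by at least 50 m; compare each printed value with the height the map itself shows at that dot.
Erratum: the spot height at C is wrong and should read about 720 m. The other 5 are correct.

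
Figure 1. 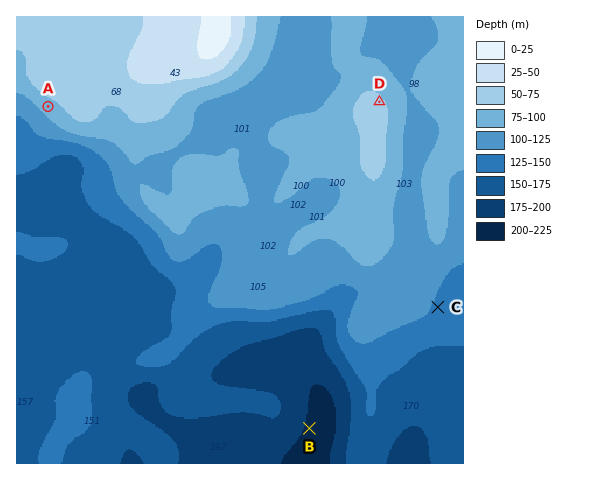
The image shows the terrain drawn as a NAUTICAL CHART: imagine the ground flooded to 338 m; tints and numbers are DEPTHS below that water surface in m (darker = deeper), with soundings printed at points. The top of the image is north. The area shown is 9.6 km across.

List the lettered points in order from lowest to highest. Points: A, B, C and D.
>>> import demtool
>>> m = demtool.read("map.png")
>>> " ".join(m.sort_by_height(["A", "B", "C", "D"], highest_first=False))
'B C A D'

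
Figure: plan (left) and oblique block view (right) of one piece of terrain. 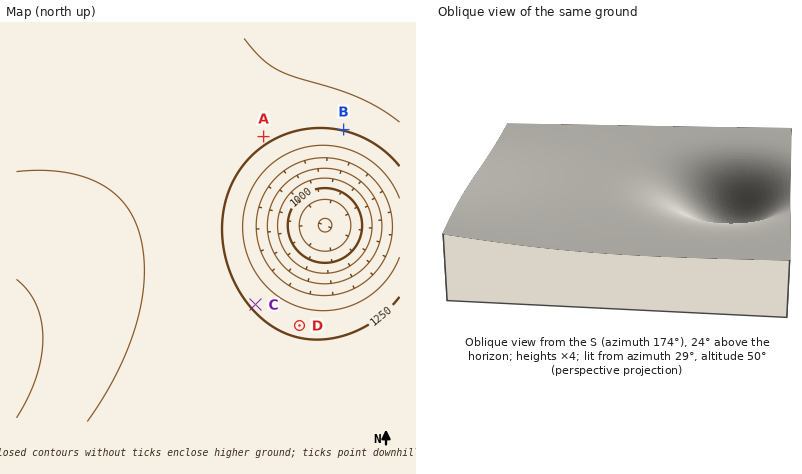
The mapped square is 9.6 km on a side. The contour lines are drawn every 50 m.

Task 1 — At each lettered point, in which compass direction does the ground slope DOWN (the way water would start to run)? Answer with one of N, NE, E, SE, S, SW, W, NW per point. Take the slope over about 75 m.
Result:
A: SE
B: S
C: NE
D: N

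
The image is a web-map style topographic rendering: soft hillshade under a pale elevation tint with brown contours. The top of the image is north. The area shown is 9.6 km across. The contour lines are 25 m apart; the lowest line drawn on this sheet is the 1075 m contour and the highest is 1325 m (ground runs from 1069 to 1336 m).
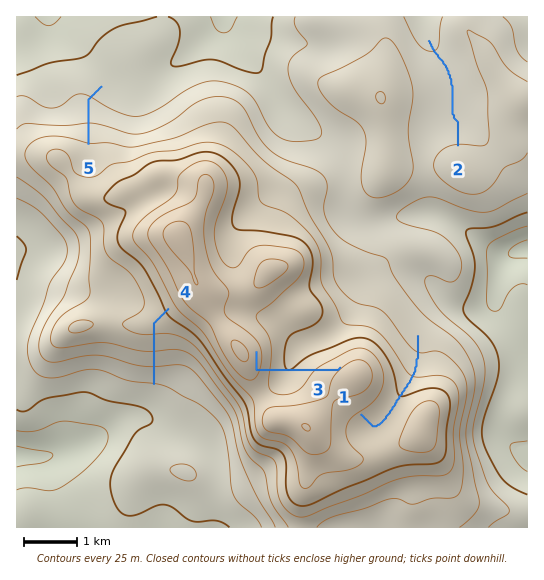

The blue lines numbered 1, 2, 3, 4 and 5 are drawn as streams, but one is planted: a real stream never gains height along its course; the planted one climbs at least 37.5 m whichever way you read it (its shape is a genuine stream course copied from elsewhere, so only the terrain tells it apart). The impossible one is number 3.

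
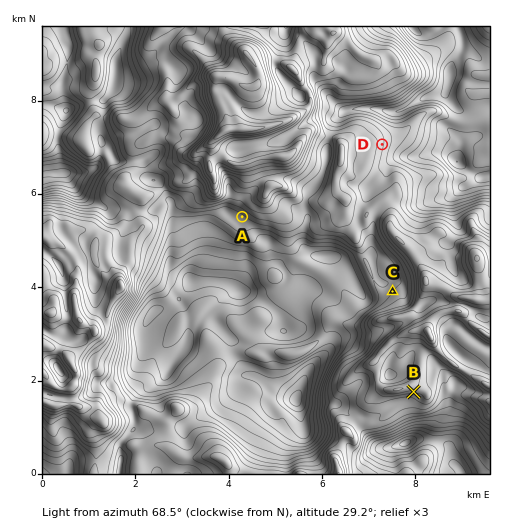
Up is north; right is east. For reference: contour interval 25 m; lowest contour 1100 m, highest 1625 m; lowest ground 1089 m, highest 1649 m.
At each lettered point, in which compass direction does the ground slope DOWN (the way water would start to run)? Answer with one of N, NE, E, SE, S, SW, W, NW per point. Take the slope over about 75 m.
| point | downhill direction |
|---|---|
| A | SW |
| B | S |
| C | NW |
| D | E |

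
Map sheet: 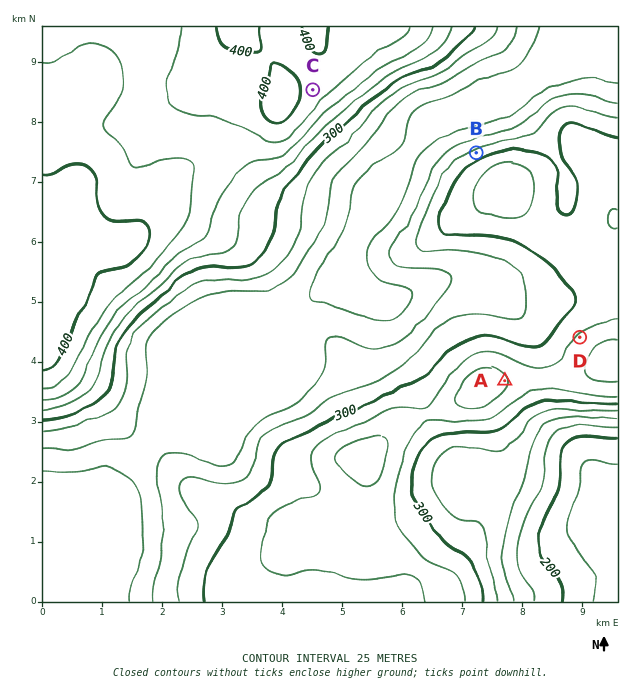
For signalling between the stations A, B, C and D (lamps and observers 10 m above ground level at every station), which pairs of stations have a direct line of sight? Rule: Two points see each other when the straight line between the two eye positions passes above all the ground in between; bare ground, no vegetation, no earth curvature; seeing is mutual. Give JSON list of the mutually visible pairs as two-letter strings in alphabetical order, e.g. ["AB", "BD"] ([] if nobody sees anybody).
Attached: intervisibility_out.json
["AC", "AD", "BC", "CD"]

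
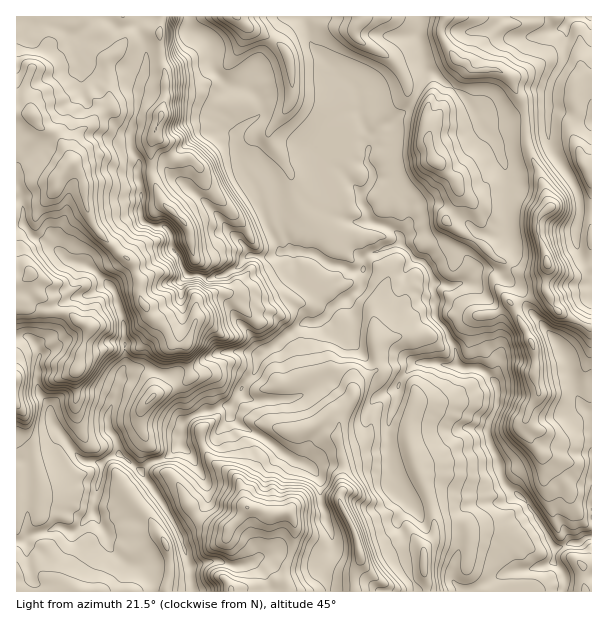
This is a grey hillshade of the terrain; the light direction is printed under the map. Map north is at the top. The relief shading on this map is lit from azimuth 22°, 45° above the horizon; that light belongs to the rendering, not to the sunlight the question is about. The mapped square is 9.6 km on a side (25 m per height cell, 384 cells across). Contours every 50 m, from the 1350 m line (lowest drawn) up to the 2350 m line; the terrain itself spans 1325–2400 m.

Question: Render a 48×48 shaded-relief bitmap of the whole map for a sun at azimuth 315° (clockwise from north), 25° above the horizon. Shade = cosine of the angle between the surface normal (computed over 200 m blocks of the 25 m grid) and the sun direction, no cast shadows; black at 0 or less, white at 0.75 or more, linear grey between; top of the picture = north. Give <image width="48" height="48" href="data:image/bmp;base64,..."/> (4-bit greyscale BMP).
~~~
<image width="48" height="48" href="data:image/bmp;base64,Qk32BAAAAAAAAHYAAAAoAAAAMAAAADAAAAABAAQAAAAAAIAEAAATCwAAEwsAABAAAAAAAAAAAAAAABEREQAiIiIAMzMzAERERABVVVUAZmZmAHd3dwCIiIgAmZmZAKqqqgC7u7sAzMzMAN3d3QDu7u4A////AImZq7qampOLv8qqh3i7c2dlMkRYmqqKzJmpmqqZmpSd7Ly7dHnMdFaYIGZGeJqZu6qpmZmYiXWLuomrgkjOckeZMFhVZ2Wsy6upqZmZiWargyR5gSe9gkiqUEhVd3Vq3Ympm5mpmXau1yNFcgarclmrg0dleHdmV3dnebmpmIiu/mRUQga5Ylmrpmh2d3lmM4hlVaqZmJmc/8eZcgeoM2ialmiImIiGRIiHZJyYeJqa//u91yrFE2iZhld3iaeGUoiIdX2oeZqa7/u97I36EmiYdVVmaJl2UoiIh2zIm8qbz+qrzM37VGiYdlVWiKp2Q4d4h1rIatu83sqaqqvZVGmYd2VWmpl2U3Z4hkSoQXvb3duYiImnVGmYd2ZXiXhmVFVohlV5YRjJnNuYh3mGZWqneIZZp2ZnZQJZdTeqYhbbSsu5qYmEVmunZmVb6nZmdgA6cxbMUAKNeMzMzMuUN2q3ZlQp/5NHhwAZkgTPoAAUVby7vN7HBWnIZmU1/9MEdwIjUAKe+RAAEGypiazcQUjaiIdWz+cTeAOVEAB87IdBEAramIrMhDS8qrp2vsY1iBTOoAAomDNGYxbdu6q8uGNqmJmXvtUmmFa/6AAEZRAARCOtzMu7ynQ1VIZVndYmmWac6hAGZ3QAAAAoy7uqy4ZUM1dEjLUmiFRoqjAoh5pgAAAAWruqu5iHZ2cyaqUkaRJHm3FKl3qjAVUwBIq6u5mXiqlkWIUzakRHrKWKqGvGIlZlRGaby5mGi8zLiIdkV3ZmiaicqHvpVWZWeHdozJmGfNzN26h0VoZnh2ecg0rrrKdViZiHraiWaavLzMpBNahompZ5lRN2OepniZmHnLiZeXerq9wwNJhoiaiIVVhRAFlnmZiHesp5iYeJm+1hV4dnd3iZYlmDVDRViIh3VpupiHeIi9xieXZXd2iJp2eCNVRFiHiIh2eal2d4m9oxi6U1h2Zml3hyNDRXiIiIiIeKyWZ2jOoAW7gzh1REmEdkVURoiIiIiId6zIZlfP4QGLtyZzJEnJd2ZUV5iIiHiZiJrIZme/+hJ6u1VzJFm4eGRFeJiIiIeqiYiYZnet+2eavaVjM1mWZ1I2iIiIiIeJmnZoZoicyHm5rdhTNFiFZ2I3iIiIiIiJrKhmh4iql6rYm9t1RHdSeGVXiHiIiIiZrcp2iImpd6vIibuFVZthJXh4mHZ4iIiJrulleJmoWLupeJumQ32QA2iIqnRniIiJrvpFeJmnSLqJd5q5Y1zQAFeIi7Q2iIiInftUaJmWSLl6lnm7llvTAEeIicg1eIiZmv2GeJmFOLl6l2irl2nFAEaImbpEeIiZmN6oZnh0OLl5d3ial3m1AGdniblUeIiJmJy4VFdzJ8qNlniZl2imAGl1ealUeId3iIqod4iHRbusyYiZl2iDNGmlN5lVeHZnd4qqmrqql5u7upiZqWdgF4mmFJhmiHZniJuqqpmZqZu5mYiZmYhgB4d3Q3h4mpZGd6yWiYdneJu5mZiJmYiABodUNHmZm8gzRZ2jRndlVXqg=="/>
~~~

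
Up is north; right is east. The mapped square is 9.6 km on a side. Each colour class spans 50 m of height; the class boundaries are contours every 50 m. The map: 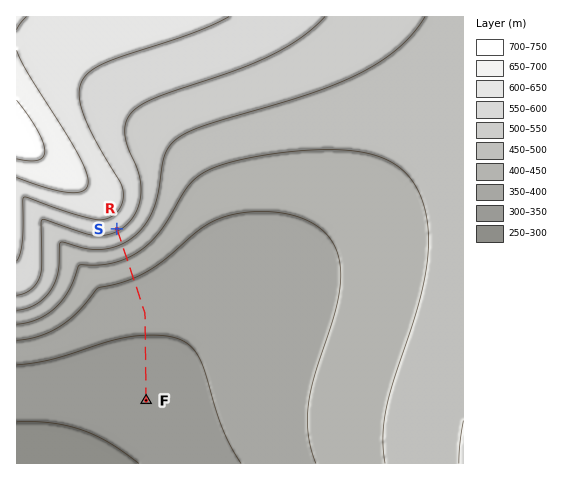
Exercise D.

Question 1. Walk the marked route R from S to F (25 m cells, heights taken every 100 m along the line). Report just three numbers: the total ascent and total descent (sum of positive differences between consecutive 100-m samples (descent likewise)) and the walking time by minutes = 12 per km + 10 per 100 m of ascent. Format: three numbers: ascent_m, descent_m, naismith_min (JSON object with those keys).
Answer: {"ascent_m": 0, "descent_m": 231, "naismith_min": 45}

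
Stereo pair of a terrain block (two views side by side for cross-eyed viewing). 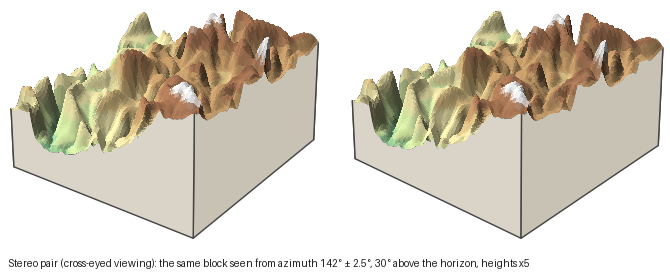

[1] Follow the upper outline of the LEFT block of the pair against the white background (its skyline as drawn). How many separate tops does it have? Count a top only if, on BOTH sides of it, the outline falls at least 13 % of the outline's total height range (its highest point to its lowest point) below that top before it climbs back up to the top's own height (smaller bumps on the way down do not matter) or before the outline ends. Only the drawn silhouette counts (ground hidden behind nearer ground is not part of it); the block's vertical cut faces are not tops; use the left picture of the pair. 4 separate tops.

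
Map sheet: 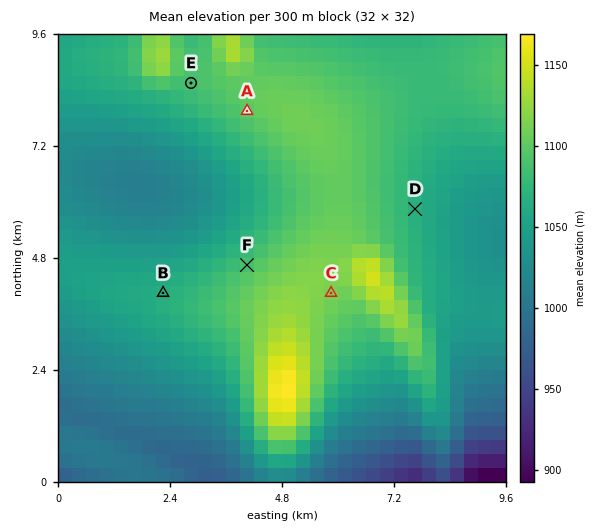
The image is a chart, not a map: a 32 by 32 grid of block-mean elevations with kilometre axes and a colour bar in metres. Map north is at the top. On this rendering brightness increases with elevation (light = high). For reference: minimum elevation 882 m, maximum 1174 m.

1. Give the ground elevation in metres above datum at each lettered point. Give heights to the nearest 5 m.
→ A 1100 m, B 1065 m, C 1110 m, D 1070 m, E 1090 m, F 1090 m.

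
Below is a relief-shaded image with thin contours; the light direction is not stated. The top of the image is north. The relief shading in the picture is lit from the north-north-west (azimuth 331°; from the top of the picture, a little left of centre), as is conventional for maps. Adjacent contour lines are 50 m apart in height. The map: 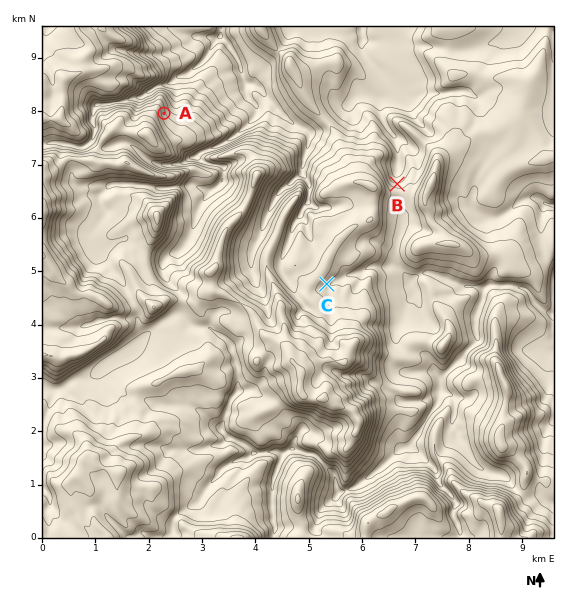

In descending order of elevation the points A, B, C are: C A B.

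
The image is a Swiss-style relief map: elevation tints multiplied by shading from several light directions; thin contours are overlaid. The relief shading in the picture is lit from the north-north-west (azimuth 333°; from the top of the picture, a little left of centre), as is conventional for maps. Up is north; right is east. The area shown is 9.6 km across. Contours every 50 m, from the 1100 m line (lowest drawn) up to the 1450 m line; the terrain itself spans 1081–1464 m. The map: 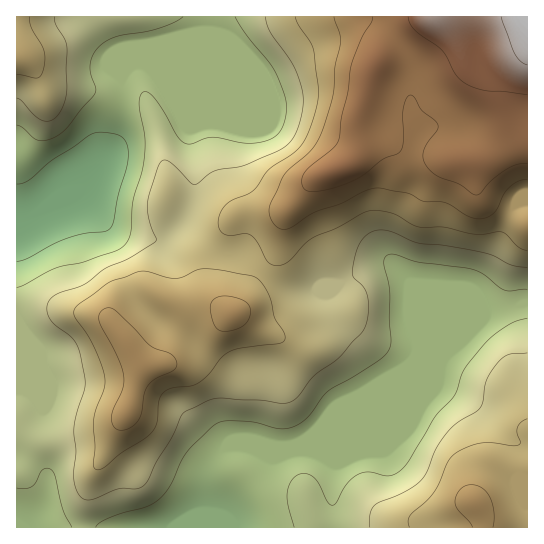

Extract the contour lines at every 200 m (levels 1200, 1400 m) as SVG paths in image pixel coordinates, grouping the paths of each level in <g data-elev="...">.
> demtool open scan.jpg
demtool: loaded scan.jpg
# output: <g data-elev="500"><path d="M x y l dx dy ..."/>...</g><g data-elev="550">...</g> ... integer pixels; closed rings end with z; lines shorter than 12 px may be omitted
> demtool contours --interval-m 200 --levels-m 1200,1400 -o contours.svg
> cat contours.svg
<g data-elev="1200"><path d="M527 353l-18 1-11 8-11 17-4 23-4 7-21 13-11 10-10 15-11 26-7 9-14 10-25 10-6 4-4 8 0 13"/><path d="M17 98l5 3 13 15 10 5 9-2 9-12 4-16 0-44-2-8-9-14-2-8"/><path d="M265 17l6 16 23 34 8 23 1 12-1 13-5 15-6 11-11 9-33 14-34 7-18 14-5-3-20-20-4-2-4 1-5 10-10 34 2 14 7 22-26 17-25 11-21 16-29 10-7 8-1 8 4 10 20 16 6 8 8 32 0 12-9 25-2 16 2 21-2 28 2 11 5 7 5 3 5 0 27-11 19 0 6-3 5-5 8-19 15-24 11-23 4-4 20-10 8-2 8-1 40 2 21 3 7-1 7-4 16-21 26-19 26-30 3-15 0-16-5-10-10-10-1-6 6-25 5-8 7-5 8-3 9 1 30 12 28 2 37 7 12 4 17 9 16 2"/></g><g data-elev="1400"><path d="M408 17l2 6 5 7 28 21 12 23 10 9 20 7 42 5"/></g>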